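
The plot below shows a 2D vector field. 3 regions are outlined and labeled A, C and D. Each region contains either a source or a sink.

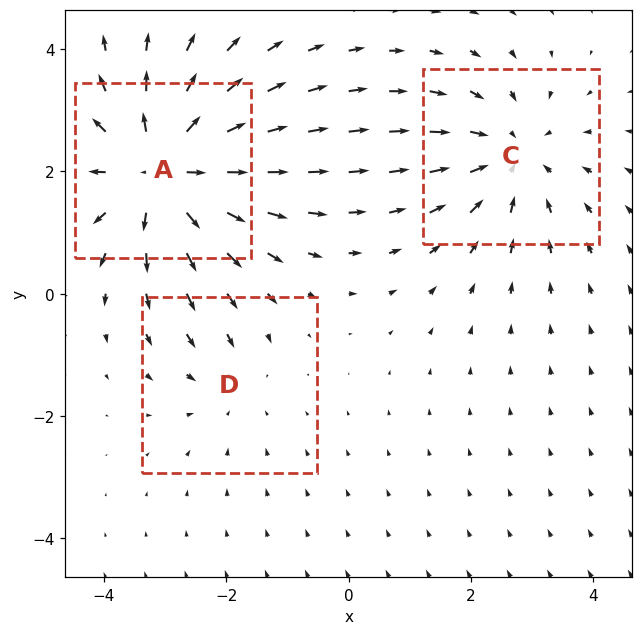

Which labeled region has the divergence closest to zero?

D

Divergence at each region's feature centre — A: about +4, C: about -3, D: about -2. Region D is closest to zero.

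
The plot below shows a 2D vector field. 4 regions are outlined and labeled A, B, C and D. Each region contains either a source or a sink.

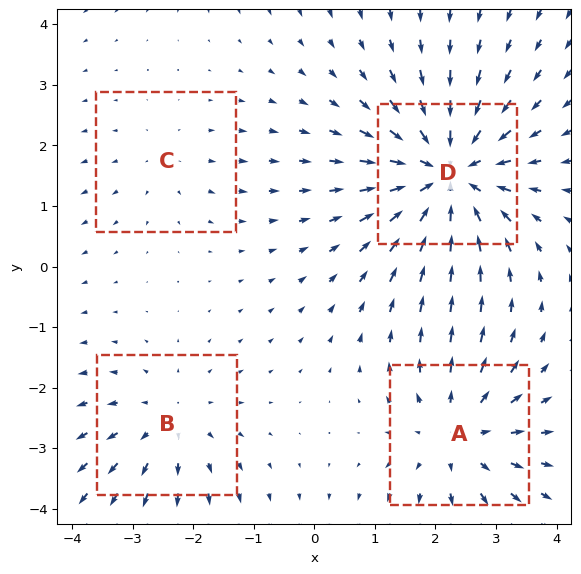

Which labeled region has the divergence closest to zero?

C

Divergence at each region's feature centre — A: about +4, B: about +3, C: about +2, D: about -7. Region C is closest to zero.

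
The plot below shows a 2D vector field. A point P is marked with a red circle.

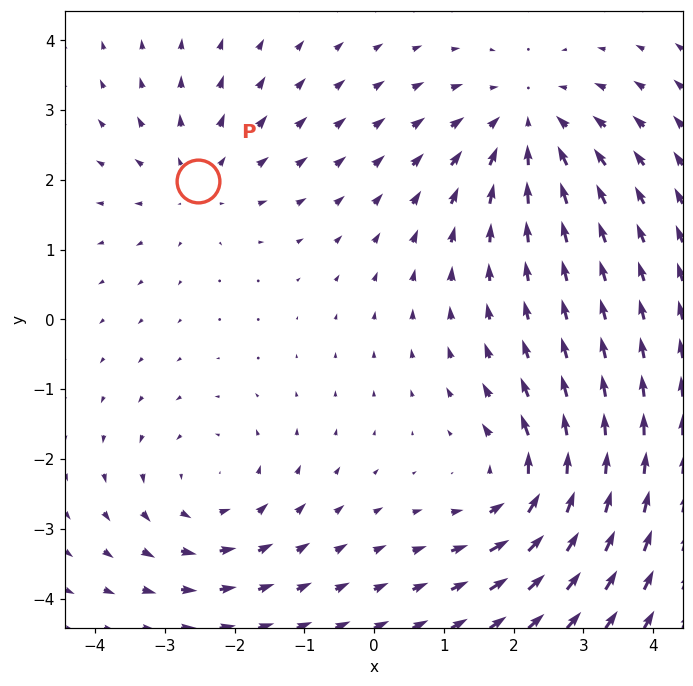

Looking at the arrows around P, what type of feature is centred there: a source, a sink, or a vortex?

source

At P (-2.5, 2.0) the arrows spread outward. Divergence about +3, curl ≈0 — positive divergence with near-zero curl is a source.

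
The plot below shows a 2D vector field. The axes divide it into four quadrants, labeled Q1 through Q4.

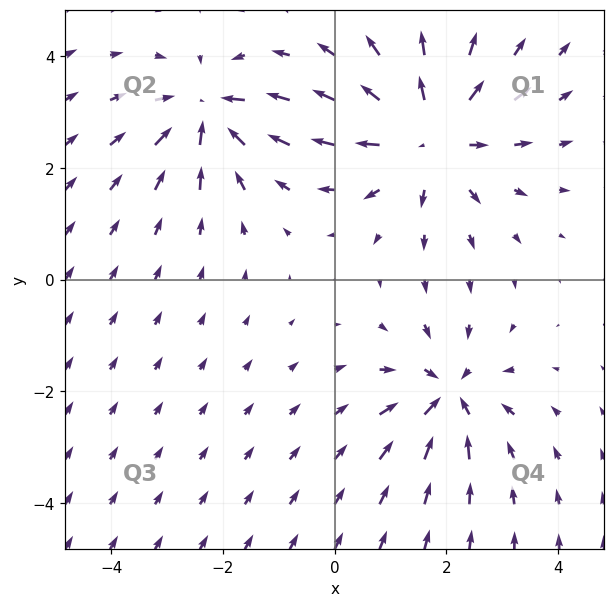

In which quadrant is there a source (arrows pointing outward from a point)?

The source sits at approximately (1.7, 2.6), which lies in quadrant Q1. The divergence there is about +4, positive as expected for a source.

Q1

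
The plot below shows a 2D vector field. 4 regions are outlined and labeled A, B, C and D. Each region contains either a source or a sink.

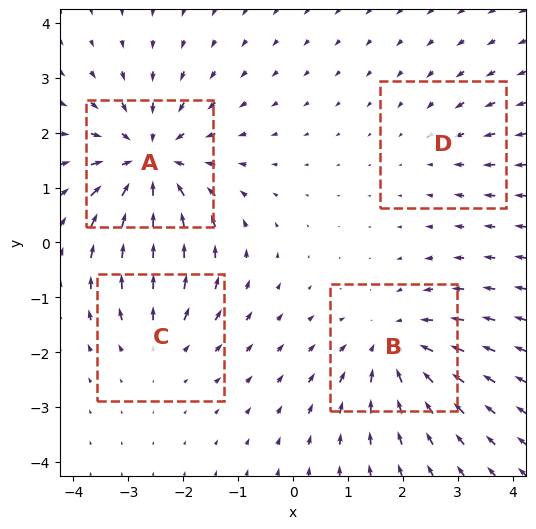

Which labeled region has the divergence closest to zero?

D

Divergence at each region's feature centre — A: about -6, B: about -5, C: about +3, D: about -2. Region D is closest to zero.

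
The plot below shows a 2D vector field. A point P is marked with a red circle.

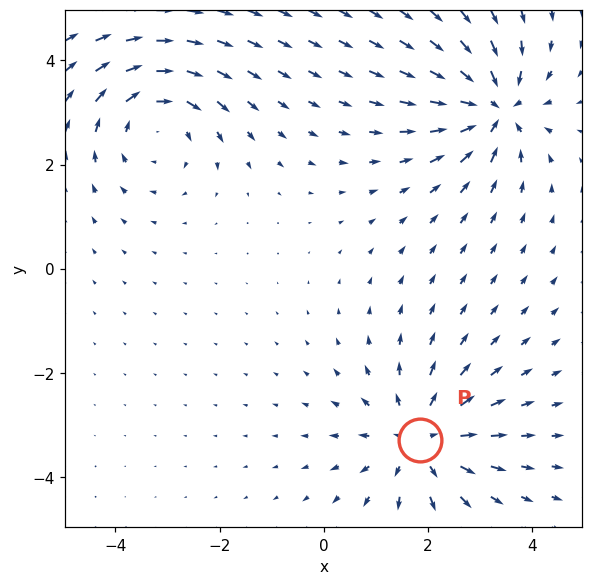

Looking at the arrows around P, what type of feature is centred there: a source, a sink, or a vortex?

source

At P (1.9, -3.3) the arrows spread outward. Divergence about +4, curl ≈0 — positive divergence with near-zero curl is a source.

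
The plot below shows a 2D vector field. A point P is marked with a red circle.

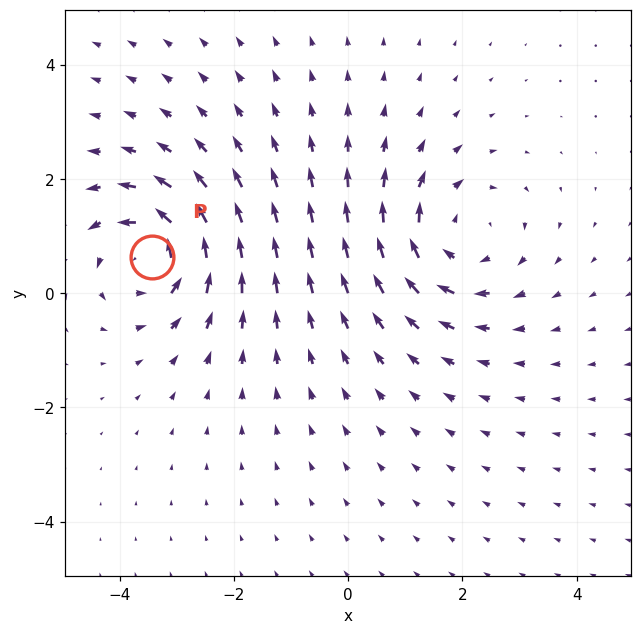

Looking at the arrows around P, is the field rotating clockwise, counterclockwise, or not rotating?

Near P at (-3.4, 0.6) the arrows circulate counterclockwise. The curl (z-component) there is about +5; positive curl means counterclockwise rotation.

counterclockwise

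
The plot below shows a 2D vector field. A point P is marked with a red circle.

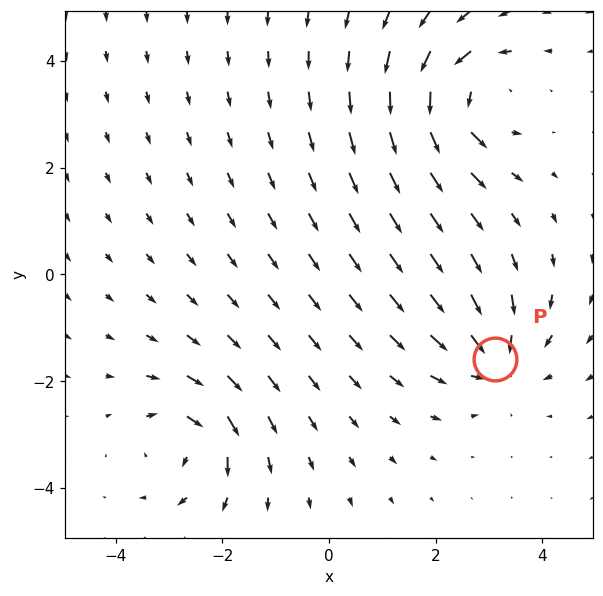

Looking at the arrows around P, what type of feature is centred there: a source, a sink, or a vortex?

At P (3.1, -1.6) the arrows converge inward. Divergence about -4, curl ≈0 — negative divergence with near-zero curl is a sink.

sink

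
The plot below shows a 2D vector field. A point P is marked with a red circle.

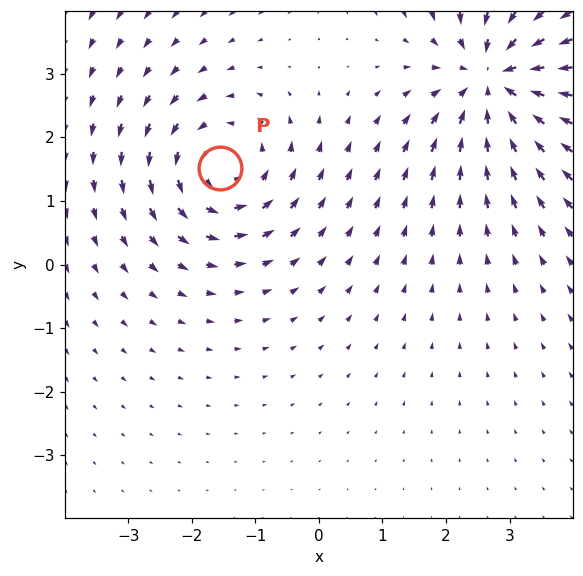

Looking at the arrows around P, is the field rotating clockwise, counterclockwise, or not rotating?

counterclockwise

Near P at (-1.6, 1.5) the arrows circulate counterclockwise. The curl (z-component) there is about +4; positive curl means counterclockwise rotation.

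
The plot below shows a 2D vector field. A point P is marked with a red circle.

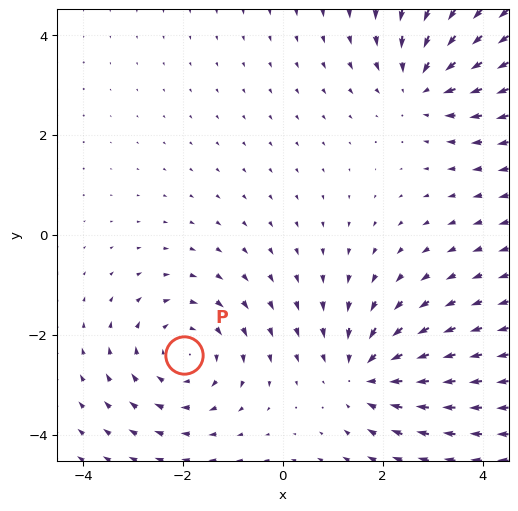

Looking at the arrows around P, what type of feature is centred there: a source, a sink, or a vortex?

At P (-2.0, -2.4) the arrows circulate clockwise. Divergence ≈0, curl about -3 — near-zero divergence with nonzero curl is a vortex.

vortex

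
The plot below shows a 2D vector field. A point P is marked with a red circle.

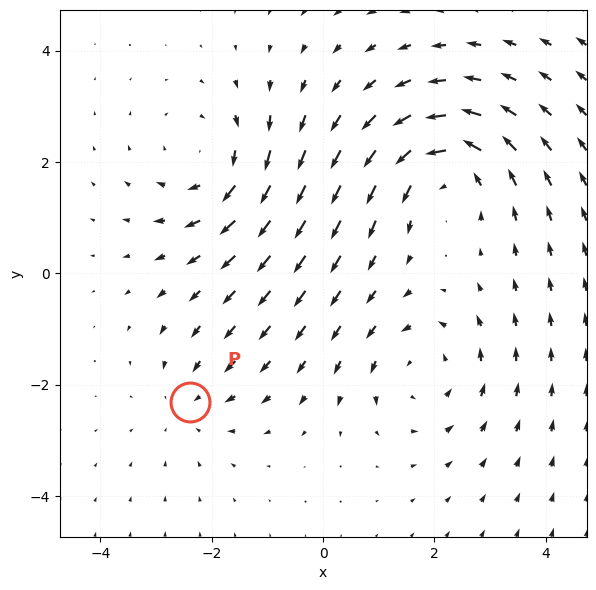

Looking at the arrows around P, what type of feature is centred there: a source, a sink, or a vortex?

At P (-2.4, -2.3) the arrows converge inward. Divergence about -2, curl ≈0 — negative divergence with near-zero curl is a sink.

sink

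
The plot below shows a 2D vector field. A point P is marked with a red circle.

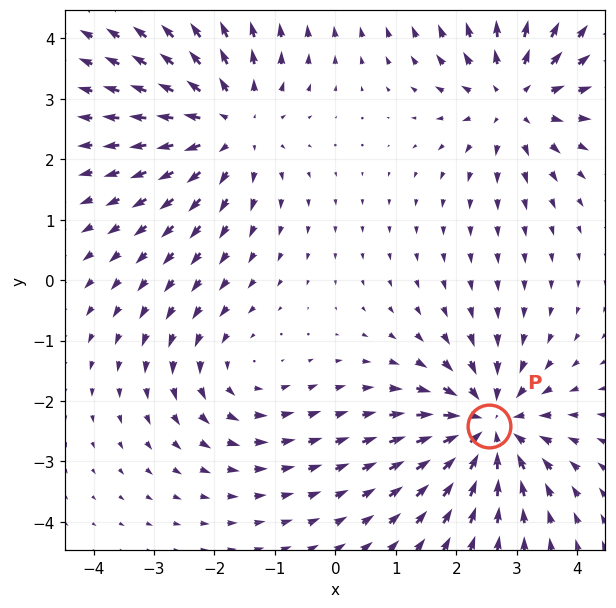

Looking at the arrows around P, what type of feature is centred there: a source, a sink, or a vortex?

At P (2.5, -2.4) the arrows converge inward. Divergence about -5, curl ≈0 — negative divergence with near-zero curl is a sink.

sink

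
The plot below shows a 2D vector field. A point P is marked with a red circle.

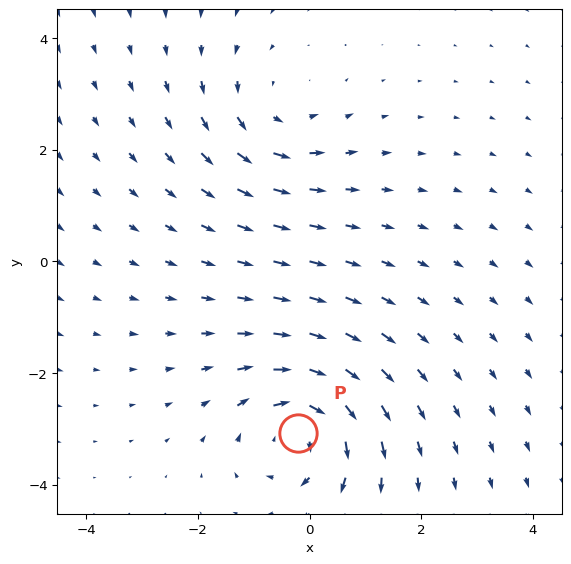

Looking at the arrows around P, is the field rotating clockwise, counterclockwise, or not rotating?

clockwise

Near P at (-0.2, -3.1) the arrows circulate clockwise. The curl (z-component) there is about -5; negative curl means clockwise rotation.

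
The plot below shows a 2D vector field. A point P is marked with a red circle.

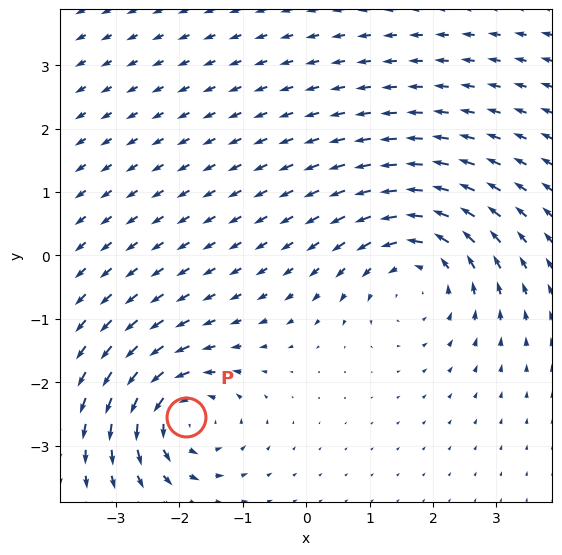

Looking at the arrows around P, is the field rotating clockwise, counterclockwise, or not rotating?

counterclockwise

Near P at (-1.9, -2.6) the arrows circulate counterclockwise. The curl (z-component) there is about +4; positive curl means counterclockwise rotation.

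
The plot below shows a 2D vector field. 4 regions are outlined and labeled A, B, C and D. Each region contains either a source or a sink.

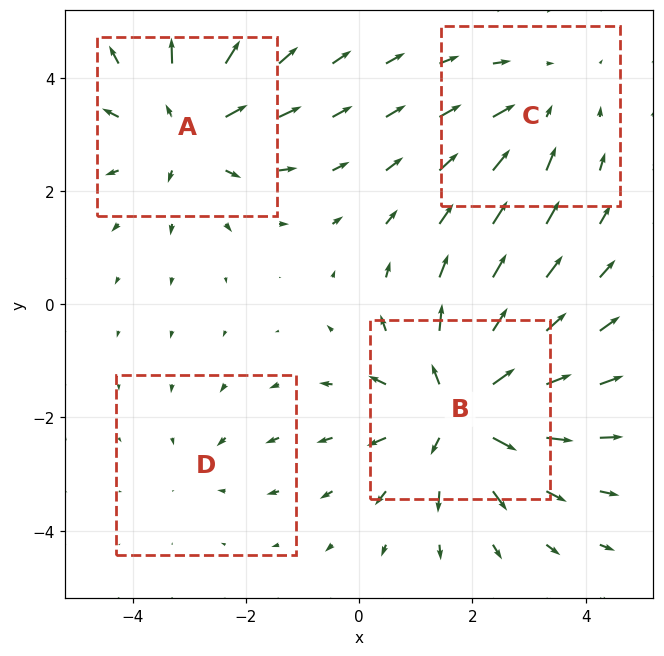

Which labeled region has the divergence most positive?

B

Divergence at each region's feature centre — A: about +5, B: about +6, C: about -3, D: about -2. Region B is most positive.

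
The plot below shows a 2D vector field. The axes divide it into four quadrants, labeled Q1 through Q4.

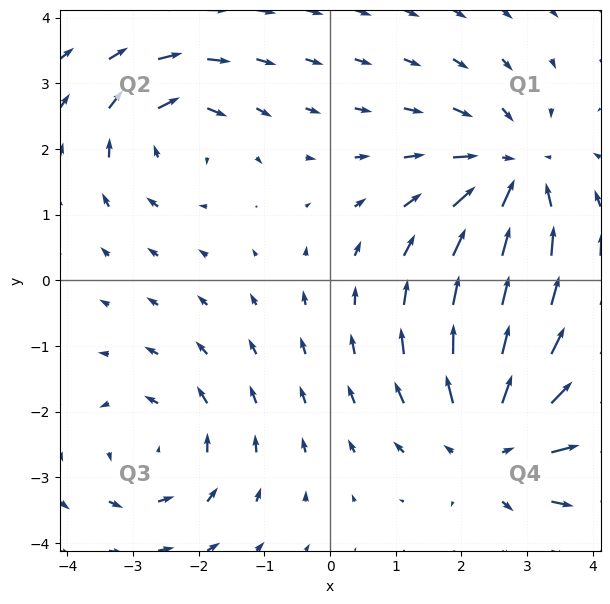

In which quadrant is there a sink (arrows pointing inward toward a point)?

The sink sits at approximately (2.8, 1.6), which lies in quadrant Q1. The divergence there is about -4, negative as expected for a sink.

Q1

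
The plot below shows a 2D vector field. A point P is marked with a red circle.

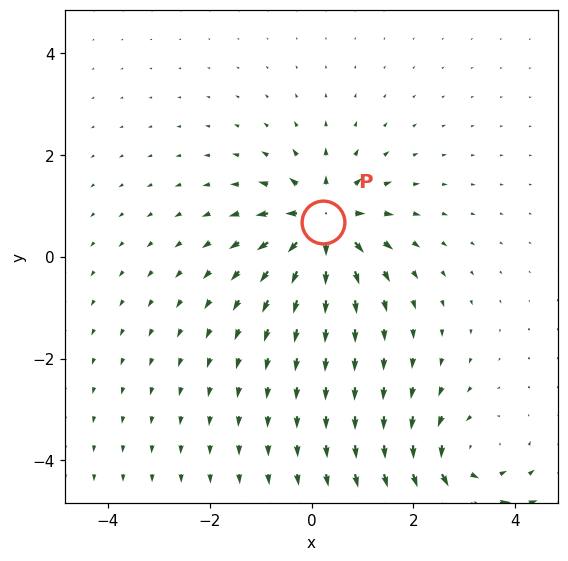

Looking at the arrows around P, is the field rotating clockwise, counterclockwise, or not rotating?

not rotating

Near P at (0.2, 0.7) the arrows show no circulation. The curl there is ≈0.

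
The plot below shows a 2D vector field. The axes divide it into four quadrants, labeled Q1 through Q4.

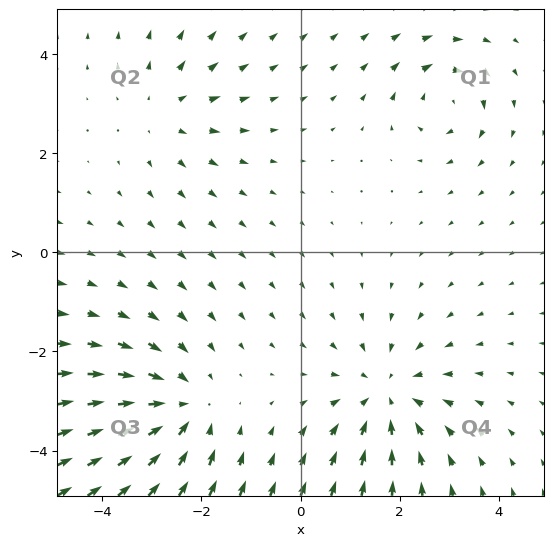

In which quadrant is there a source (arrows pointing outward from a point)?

Q2

The source sits at approximately (-2.7, 2.8), which lies in quadrant Q2. The divergence there is about +2, positive as expected for a source.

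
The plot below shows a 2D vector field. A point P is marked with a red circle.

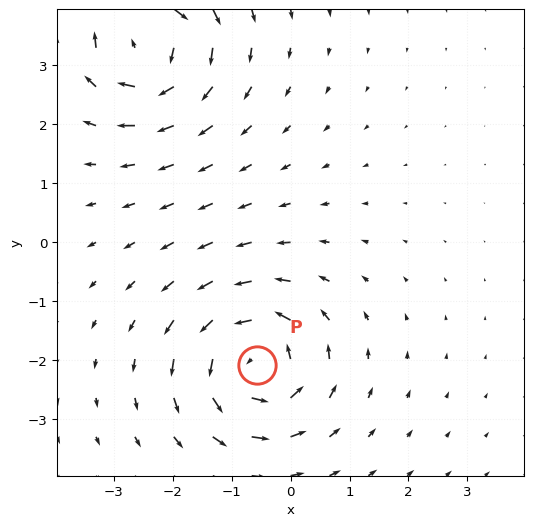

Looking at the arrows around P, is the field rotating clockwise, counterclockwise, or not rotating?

Near P at (-0.6, -2.1) the arrows circulate counterclockwise. The curl (z-component) there is about +6; positive curl means counterclockwise rotation.

counterclockwise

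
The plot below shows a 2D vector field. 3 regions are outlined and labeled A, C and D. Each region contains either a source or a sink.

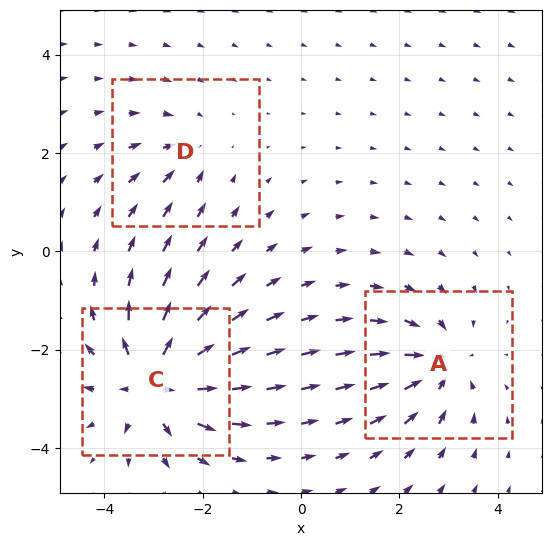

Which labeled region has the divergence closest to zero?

D

Divergence at each region's feature centre — A: about -4, C: about +5, D: about -2. Region D is closest to zero.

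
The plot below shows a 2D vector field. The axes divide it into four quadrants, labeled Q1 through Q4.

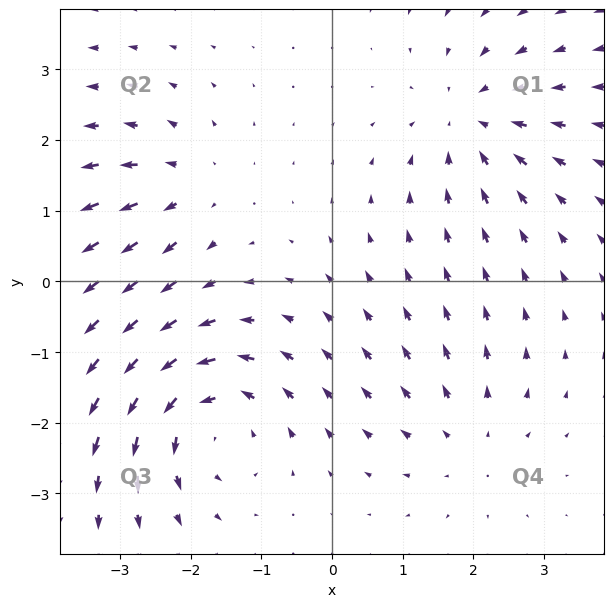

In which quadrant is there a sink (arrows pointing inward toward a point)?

Q1

The sink sits at approximately (2.0, 2.3), which lies in quadrant Q1. The divergence there is about -4, negative as expected for a sink.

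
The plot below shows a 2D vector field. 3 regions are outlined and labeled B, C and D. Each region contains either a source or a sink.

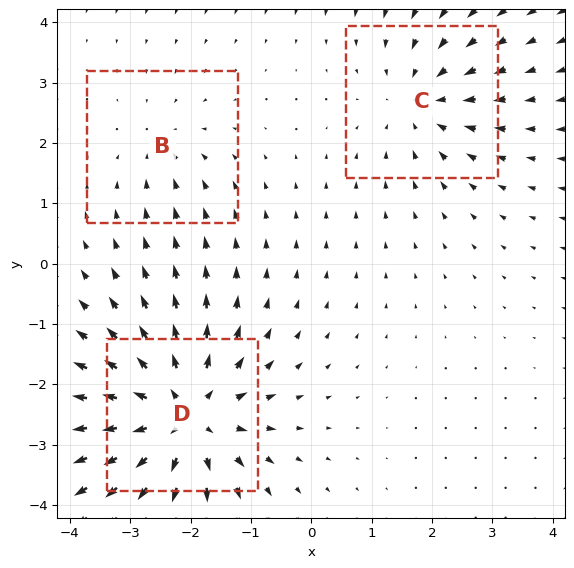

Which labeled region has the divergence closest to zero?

Divergence at each region's feature centre — B: about -2, C: about -3, D: about +5. Region B is closest to zero.

B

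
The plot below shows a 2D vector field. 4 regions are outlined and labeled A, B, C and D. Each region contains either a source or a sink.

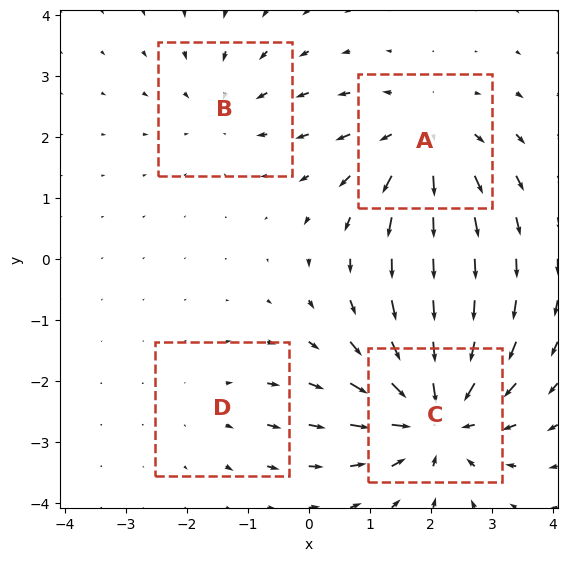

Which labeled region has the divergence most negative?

Divergence at each region's feature centre — A: about +5, B: about -3, C: about -7, D: about +2. Region C is most negative.

C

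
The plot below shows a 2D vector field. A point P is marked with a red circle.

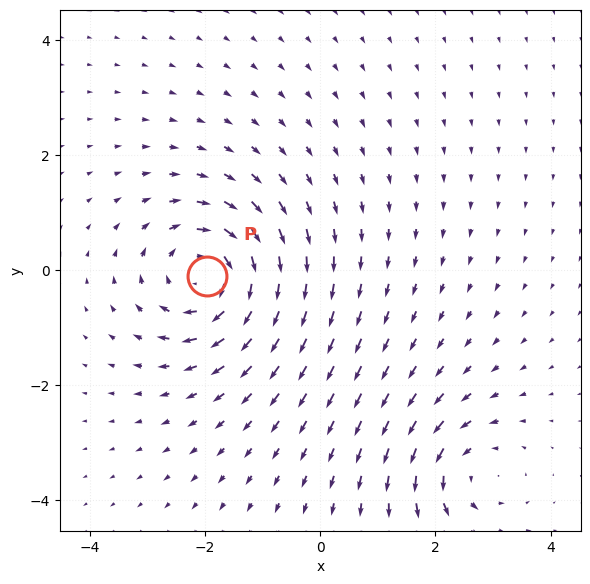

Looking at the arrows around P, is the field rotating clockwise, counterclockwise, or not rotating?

clockwise

Near P at (-2.0, -0.1) the arrows circulate clockwise. The curl (z-component) there is about -5; negative curl means clockwise rotation.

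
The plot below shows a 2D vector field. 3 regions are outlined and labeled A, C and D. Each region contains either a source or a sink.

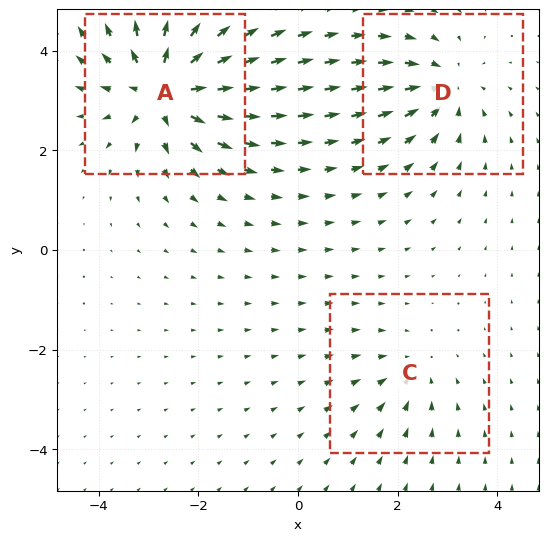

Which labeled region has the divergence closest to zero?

C

Divergence at each region's feature centre — A: about +6, C: about -2, D: about -3. Region C is closest to zero.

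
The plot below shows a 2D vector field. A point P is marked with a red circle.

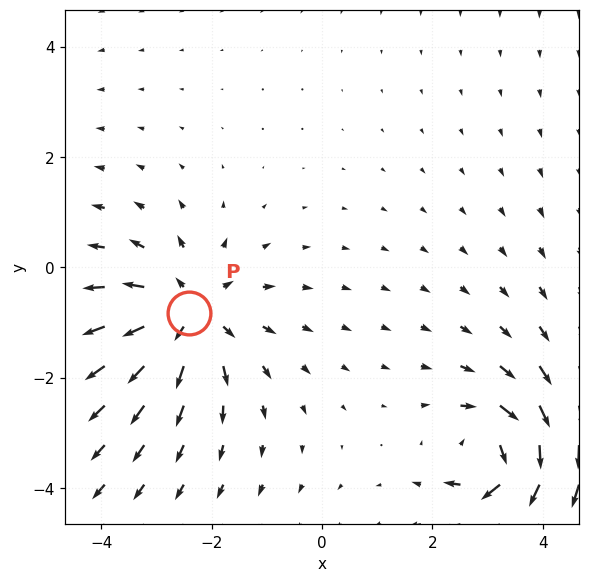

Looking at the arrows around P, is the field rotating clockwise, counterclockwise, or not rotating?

not rotating

Near P at (-2.4, -0.8) the arrows show no circulation. The curl there is ≈0.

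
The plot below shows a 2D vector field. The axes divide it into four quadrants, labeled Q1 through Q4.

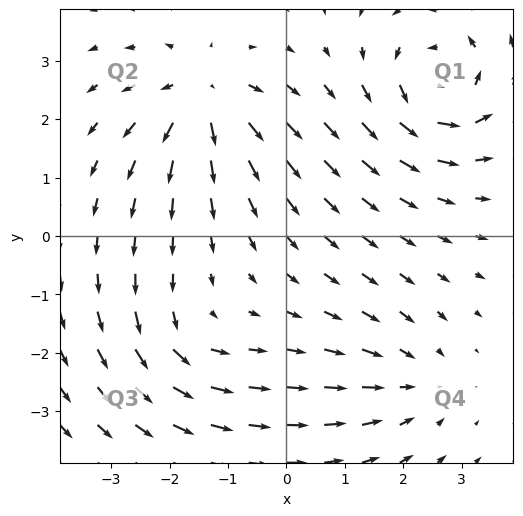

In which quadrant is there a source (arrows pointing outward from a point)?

The source sits at approximately (-1.4, 2.4), which lies in quadrant Q2. The divergence there is about +5, positive as expected for a source.

Q2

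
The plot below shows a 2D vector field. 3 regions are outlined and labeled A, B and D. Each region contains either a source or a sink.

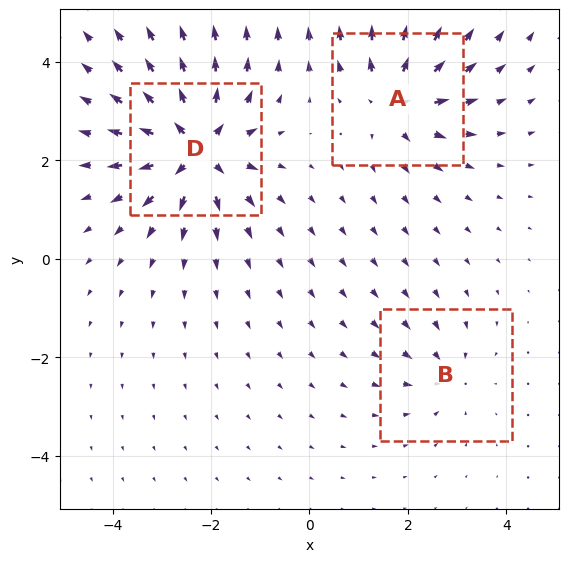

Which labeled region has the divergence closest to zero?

B

Divergence at each region's feature centre — A: about +4, B: about -2, D: about +6. Region B is closest to zero.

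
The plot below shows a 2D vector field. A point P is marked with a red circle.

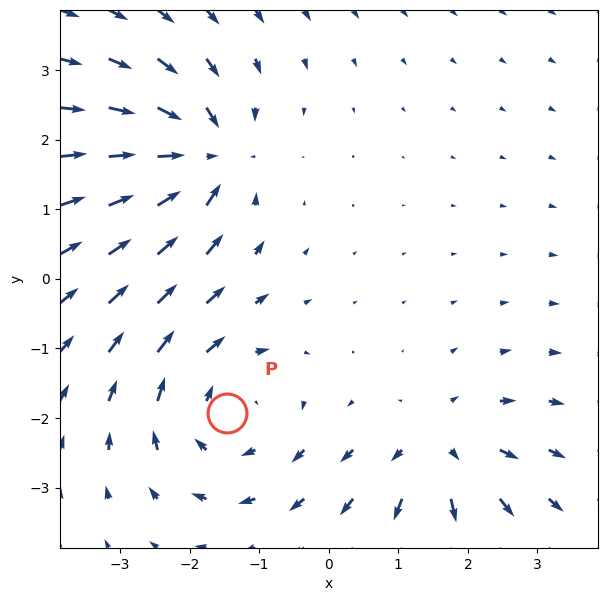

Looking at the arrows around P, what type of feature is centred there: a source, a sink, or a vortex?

At P (-1.5, -1.9) the arrows circulate clockwise. Divergence ≈0, curl about -4 — near-zero divergence with nonzero curl is a vortex.

vortex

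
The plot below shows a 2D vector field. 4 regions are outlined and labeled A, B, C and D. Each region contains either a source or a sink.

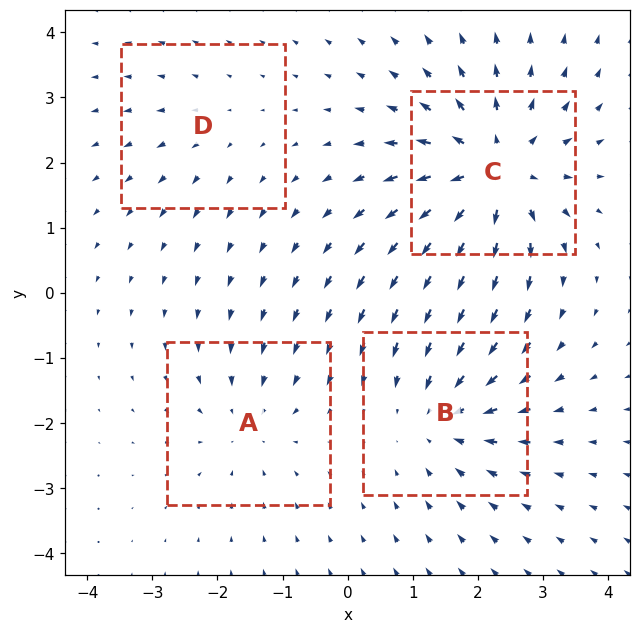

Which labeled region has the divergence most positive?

C

Divergence at each region's feature centre — A: about -3, B: about -4, C: about +7, D: about +2. Region C is most positive.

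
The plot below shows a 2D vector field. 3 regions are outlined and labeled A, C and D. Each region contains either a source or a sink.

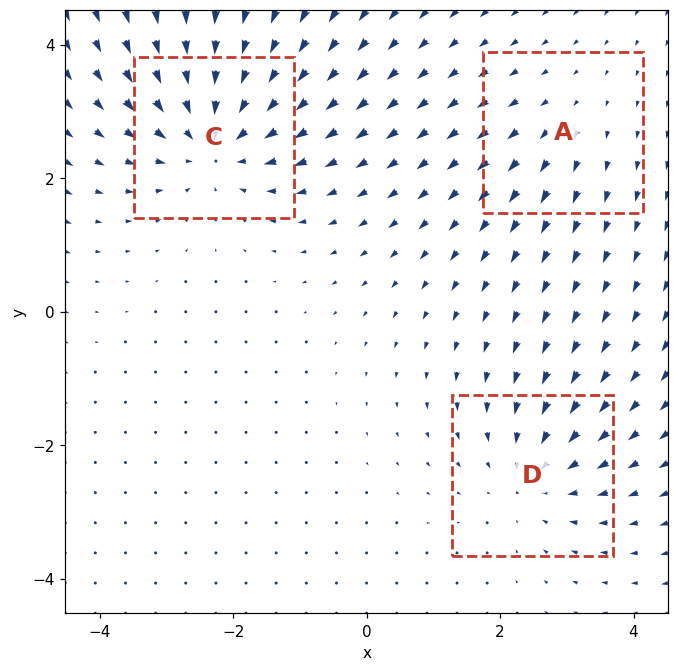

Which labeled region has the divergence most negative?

C

Divergence at each region's feature centre — A: about +2, C: about -5, D: about -3. Region C is most negative.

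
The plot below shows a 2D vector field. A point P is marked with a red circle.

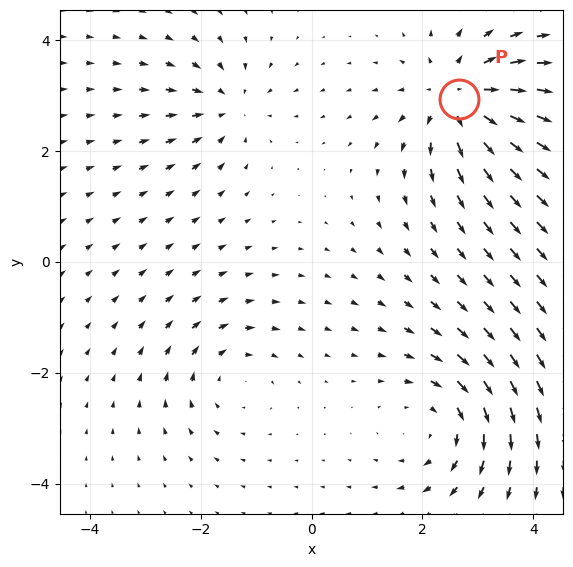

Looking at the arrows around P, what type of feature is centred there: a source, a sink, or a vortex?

source

At P (2.7, 2.9) the arrows spread outward. Divergence about +6, curl ≈0 — positive divergence with near-zero curl is a source.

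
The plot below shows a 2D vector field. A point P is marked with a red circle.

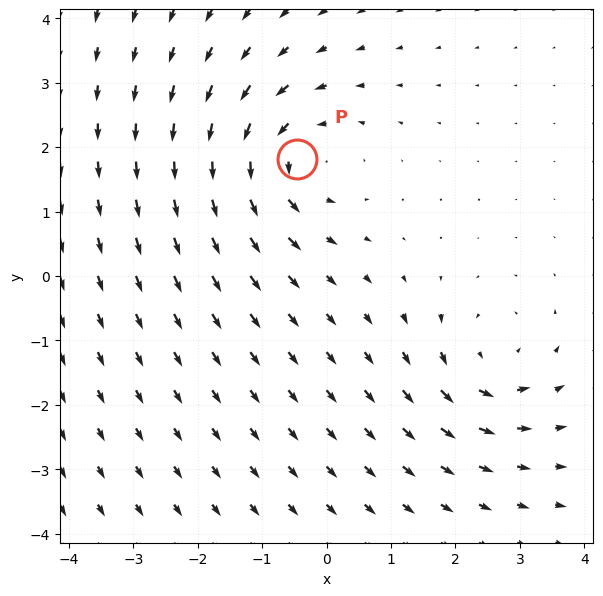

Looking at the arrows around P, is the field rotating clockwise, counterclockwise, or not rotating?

Near P at (-0.5, 1.8) the arrows circulate counterclockwise. The curl (z-component) there is about +4; positive curl means counterclockwise rotation.

counterclockwise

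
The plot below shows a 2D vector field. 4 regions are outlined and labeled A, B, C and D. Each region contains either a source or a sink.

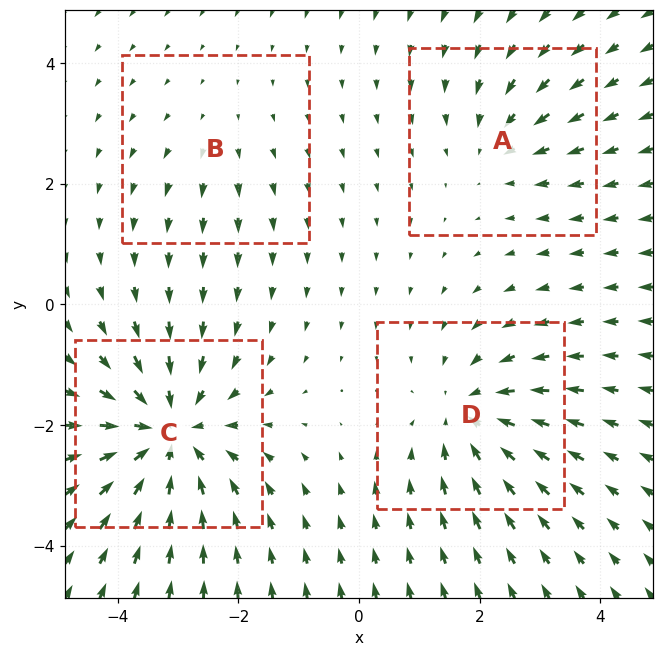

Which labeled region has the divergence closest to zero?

Divergence at each region's feature centre — A: about -3, B: about +2, C: about -6, D: about -4. Region B is closest to zero.

B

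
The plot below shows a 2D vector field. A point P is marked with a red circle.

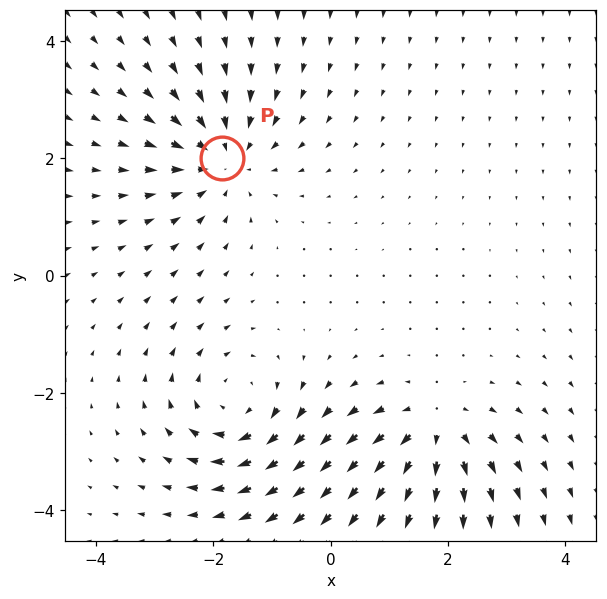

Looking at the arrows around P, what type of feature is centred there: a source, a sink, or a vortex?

sink

At P (-1.8, 2.0) the arrows converge inward. Divergence about -3, curl ≈0 — negative divergence with near-zero curl is a sink.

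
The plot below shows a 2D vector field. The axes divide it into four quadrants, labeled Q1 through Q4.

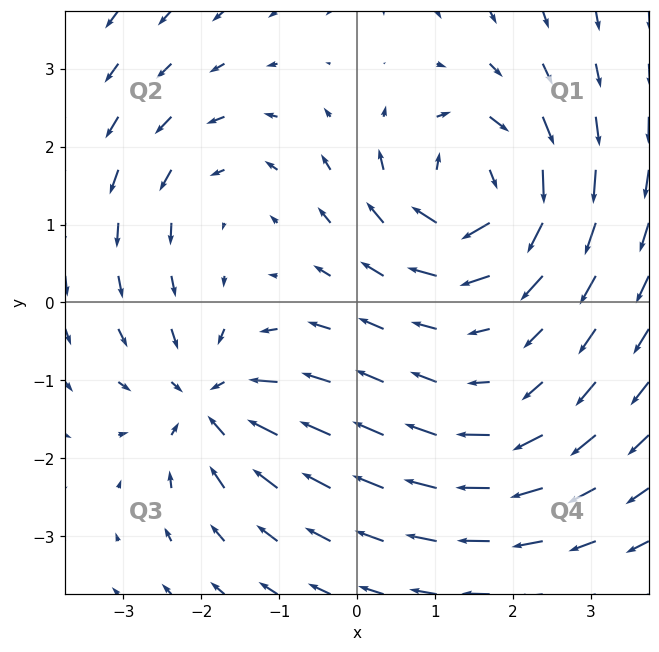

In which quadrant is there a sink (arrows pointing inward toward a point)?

The sink sits at approximately (-1.9, -1.3), which lies in quadrant Q3. The divergence there is about -4, negative as expected for a sink.

Q3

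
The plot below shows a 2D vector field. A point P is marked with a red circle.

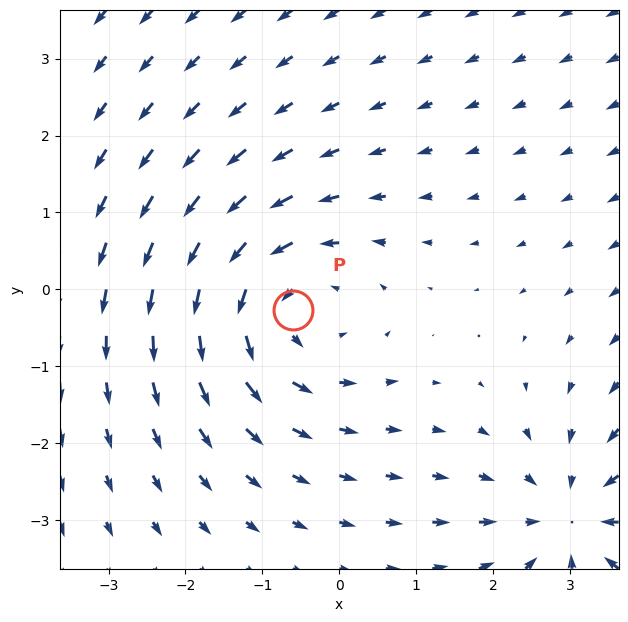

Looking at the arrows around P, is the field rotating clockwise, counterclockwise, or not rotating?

Near P at (-0.6, -0.3) the arrows circulate counterclockwise. The curl (z-component) there is about +3; positive curl means counterclockwise rotation.

counterclockwise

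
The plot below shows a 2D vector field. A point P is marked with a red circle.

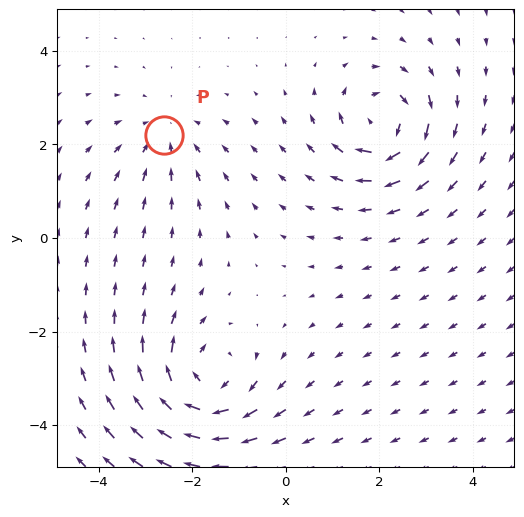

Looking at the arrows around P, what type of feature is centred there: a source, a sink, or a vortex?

At P (-2.6, 2.2) the arrows converge inward. Divergence about -3, curl ≈0 — negative divergence with near-zero curl is a sink.

sink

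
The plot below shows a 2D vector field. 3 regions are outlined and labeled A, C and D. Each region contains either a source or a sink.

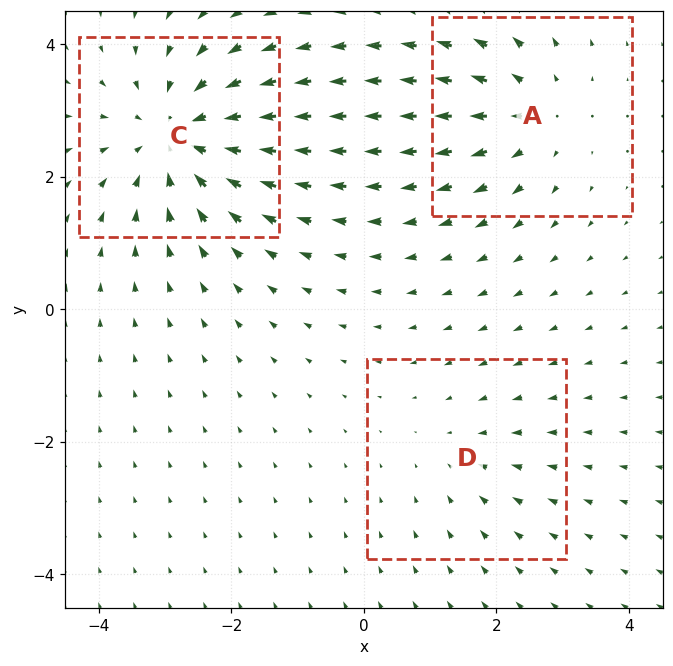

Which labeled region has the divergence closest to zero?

D

Divergence at each region's feature centre — A: about +3, C: about -4, D: about -2. Region D is closest to zero.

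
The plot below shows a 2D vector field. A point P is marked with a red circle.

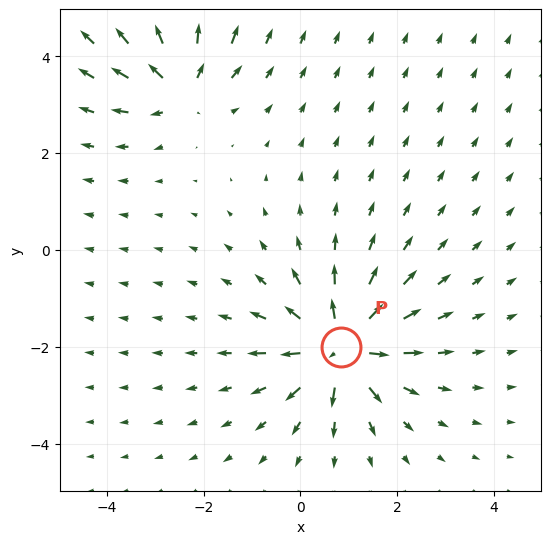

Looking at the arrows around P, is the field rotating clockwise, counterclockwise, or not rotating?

not rotating

Near P at (0.8, -2.0) the arrows show no circulation. The curl there is ≈0.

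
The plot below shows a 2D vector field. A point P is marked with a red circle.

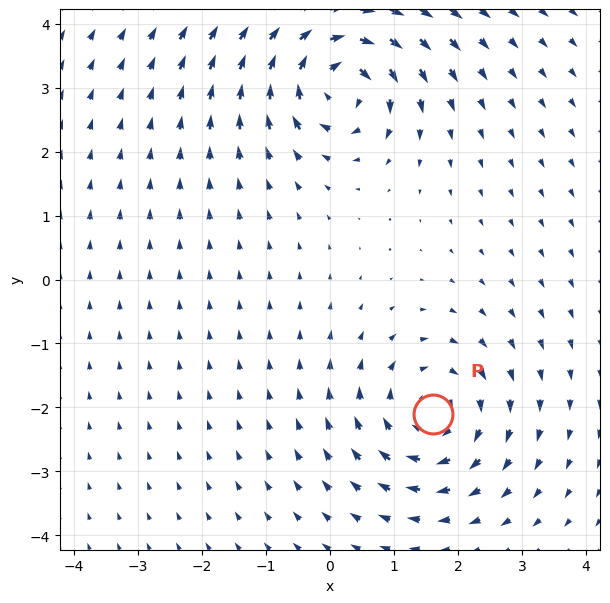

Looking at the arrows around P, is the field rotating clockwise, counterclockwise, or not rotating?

Near P at (1.6, -2.1) the arrows circulate clockwise. The curl (z-component) there is about -4; negative curl means clockwise rotation.

clockwise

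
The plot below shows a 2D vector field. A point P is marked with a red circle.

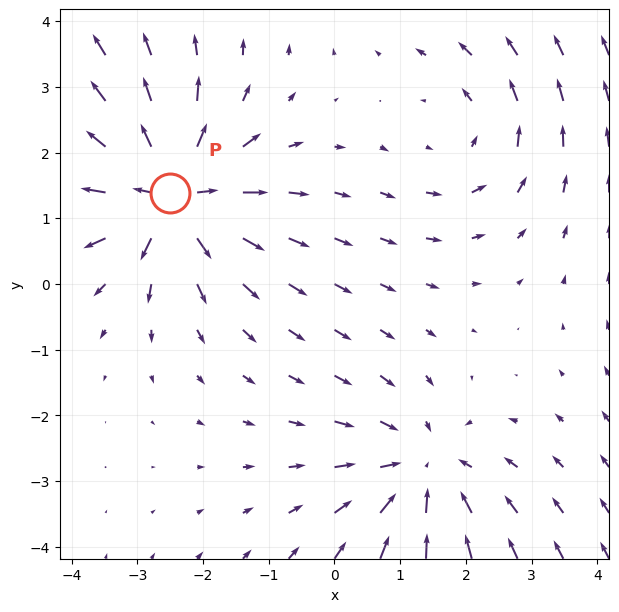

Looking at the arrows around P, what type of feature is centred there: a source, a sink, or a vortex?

source

At P (-2.5, 1.4) the arrows spread outward. Divergence about +5, curl ≈0 — positive divergence with near-zero curl is a source.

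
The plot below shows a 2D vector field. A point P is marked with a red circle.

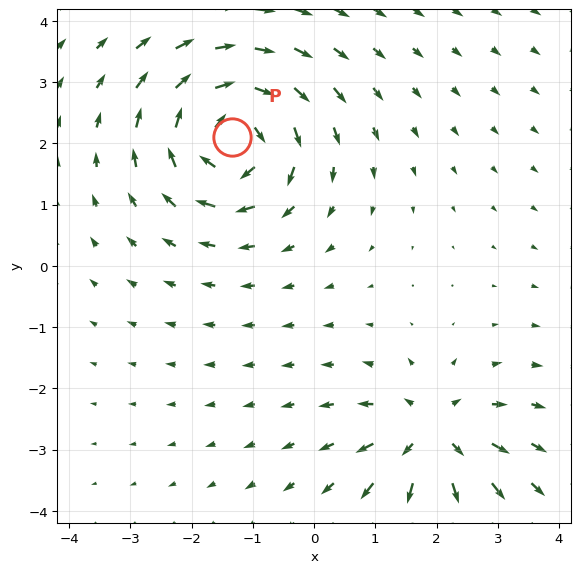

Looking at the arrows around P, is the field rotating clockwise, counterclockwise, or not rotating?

clockwise

Near P at (-1.3, 2.1) the arrows circulate clockwise. The curl (z-component) there is about -5; negative curl means clockwise rotation.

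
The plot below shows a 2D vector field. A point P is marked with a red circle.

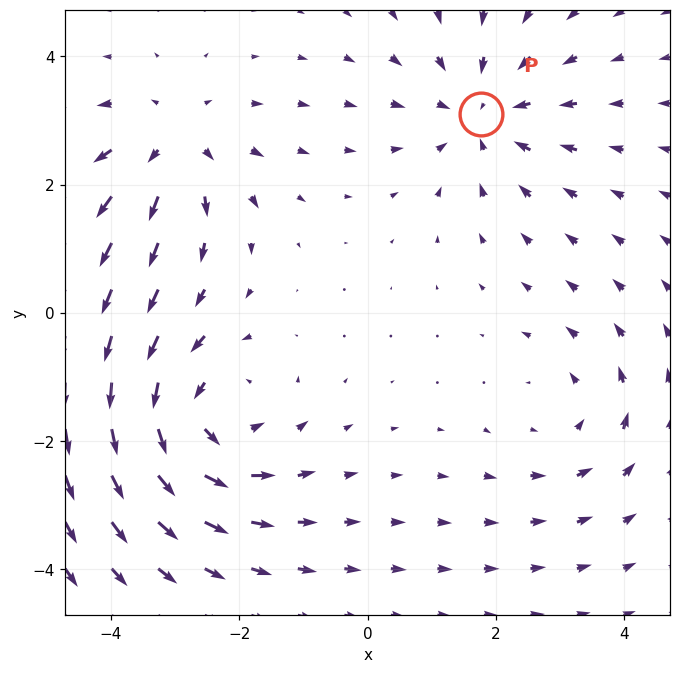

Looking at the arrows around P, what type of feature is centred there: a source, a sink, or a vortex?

sink

At P (1.8, 3.1) the arrows converge inward. Divergence about -3, curl ≈0 — negative divergence with near-zero curl is a sink.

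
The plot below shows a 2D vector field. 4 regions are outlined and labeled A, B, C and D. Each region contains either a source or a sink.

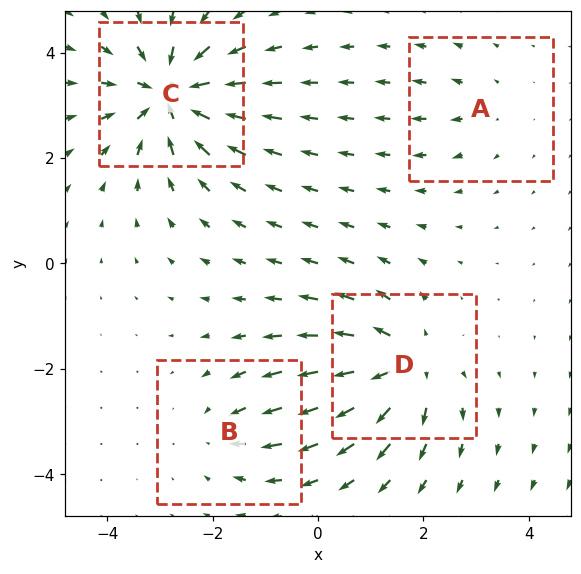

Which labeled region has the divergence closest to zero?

A

Divergence at each region's feature centre — A: about +2, B: about -3, C: about -8, D: about +6. Region A is closest to zero.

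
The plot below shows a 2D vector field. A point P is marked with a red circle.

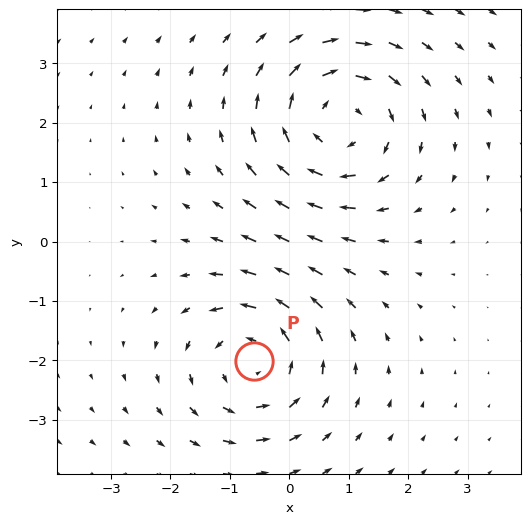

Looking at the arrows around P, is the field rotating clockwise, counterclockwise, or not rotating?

Near P at (-0.6, -2.0) the arrows circulate counterclockwise. The curl (z-component) there is about +3; positive curl means counterclockwise rotation.

counterclockwise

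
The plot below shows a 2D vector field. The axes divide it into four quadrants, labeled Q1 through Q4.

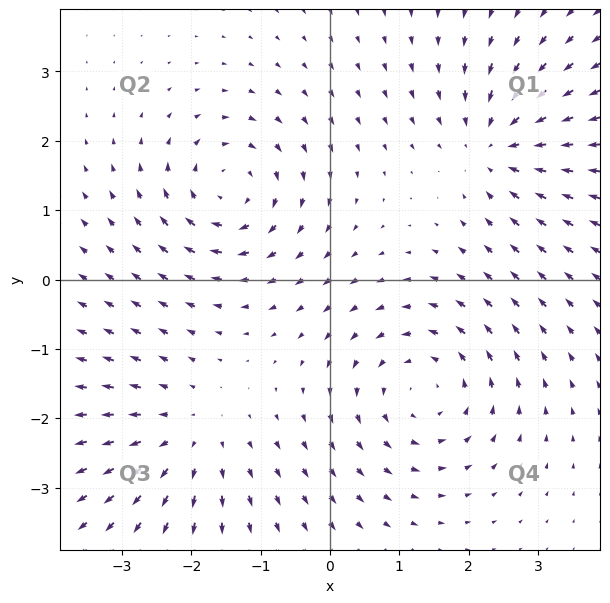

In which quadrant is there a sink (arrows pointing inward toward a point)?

Q1

The sink sits at approximately (2.4, 1.9), which lies in quadrant Q1. The divergence there is about -5, negative as expected for a sink.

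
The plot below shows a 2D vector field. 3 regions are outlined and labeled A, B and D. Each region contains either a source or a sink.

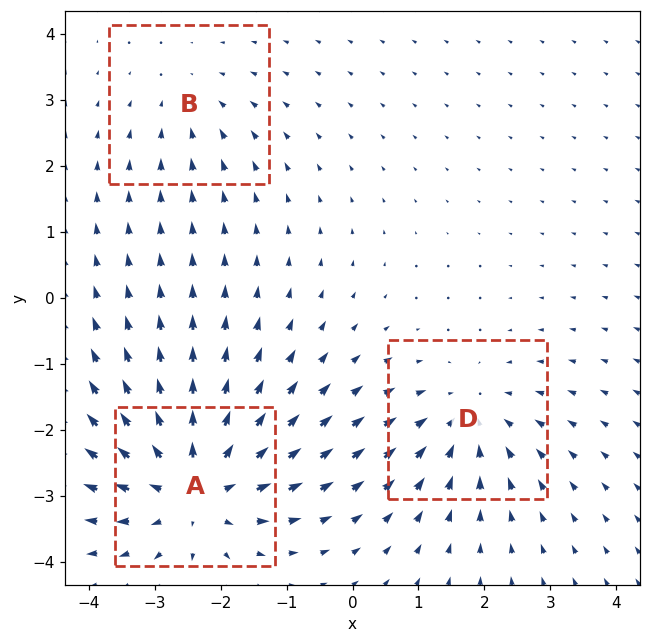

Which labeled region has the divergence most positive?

Divergence at each region's feature centre — A: about +4, B: about -2, D: about -3. Region A is most positive.

A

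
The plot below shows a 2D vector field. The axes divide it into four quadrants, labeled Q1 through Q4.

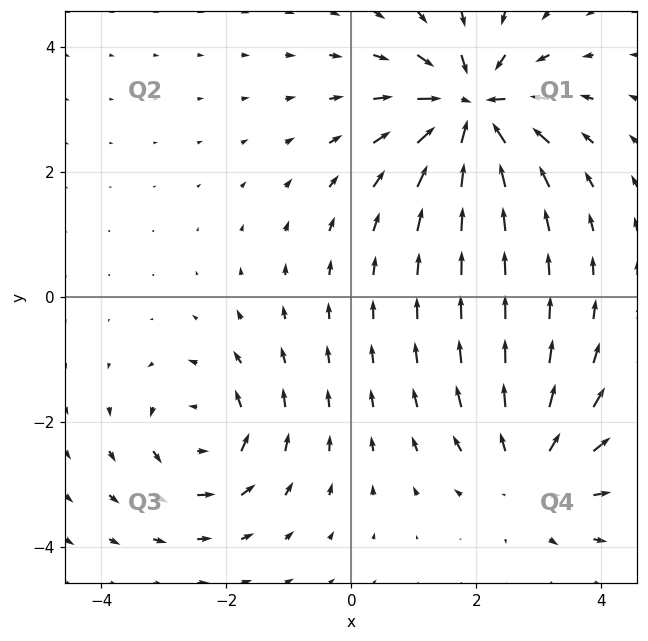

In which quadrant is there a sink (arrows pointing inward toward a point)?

Q1

The sink sits at approximately (1.9, 3.0), which lies in quadrant Q1. The divergence there is about -6, negative as expected for a sink.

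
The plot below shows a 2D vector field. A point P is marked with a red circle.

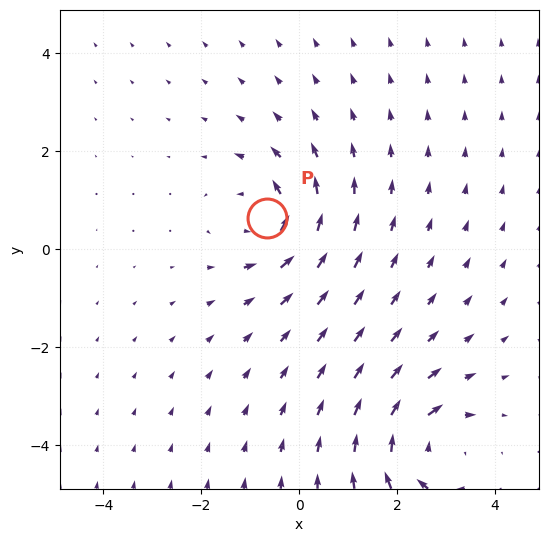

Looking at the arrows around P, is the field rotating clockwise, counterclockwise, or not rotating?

Near P at (-0.7, 0.6) the arrows circulate counterclockwise. The curl (z-component) there is about +3; positive curl means counterclockwise rotation.

counterclockwise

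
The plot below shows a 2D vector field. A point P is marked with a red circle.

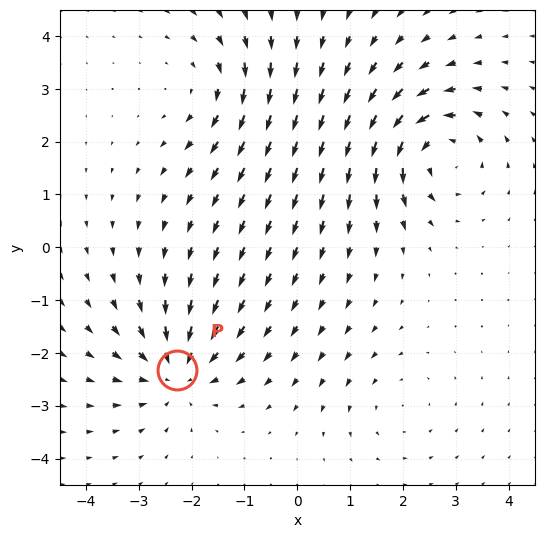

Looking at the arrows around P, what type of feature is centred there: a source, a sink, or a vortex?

sink

At P (-2.3, -2.3) the arrows converge inward. Divergence about -5, curl ≈0 — negative divergence with near-zero curl is a sink.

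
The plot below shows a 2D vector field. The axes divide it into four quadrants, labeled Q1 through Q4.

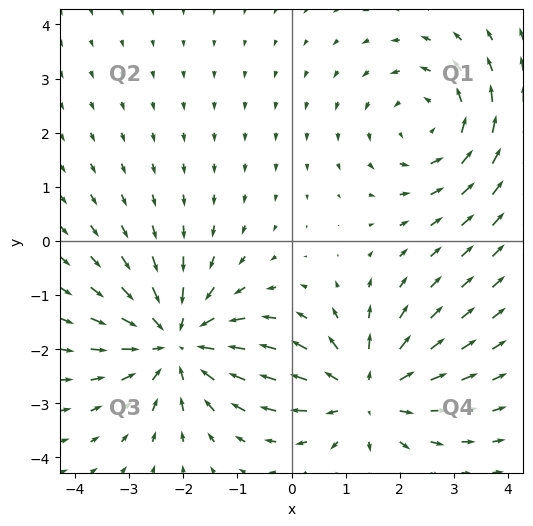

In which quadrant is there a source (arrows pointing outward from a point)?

The source sits at approximately (1.4, -2.8), which lies in quadrant Q4. The divergence there is about +3, positive as expected for a source.

Q4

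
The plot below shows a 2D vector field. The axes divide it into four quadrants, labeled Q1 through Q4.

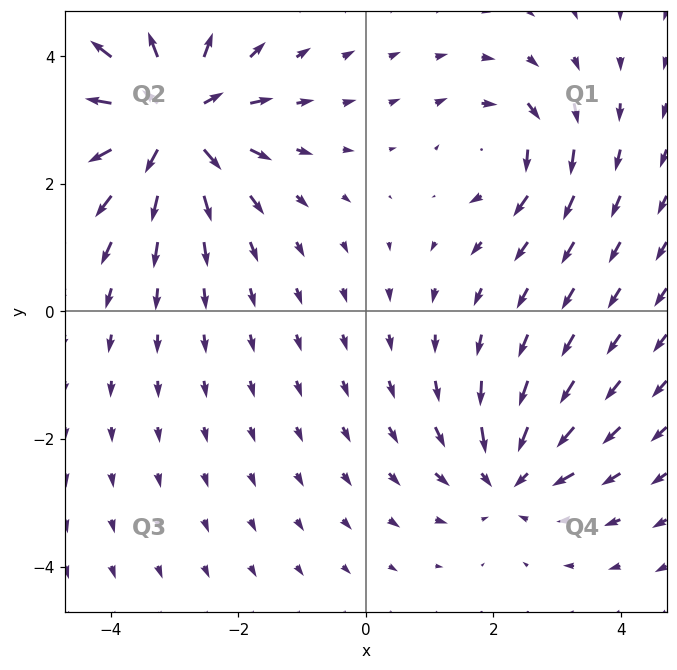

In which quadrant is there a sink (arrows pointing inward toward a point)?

Q4

The sink sits at approximately (2.3, -2.6), which lies in quadrant Q4. The divergence there is about -3, negative as expected for a sink.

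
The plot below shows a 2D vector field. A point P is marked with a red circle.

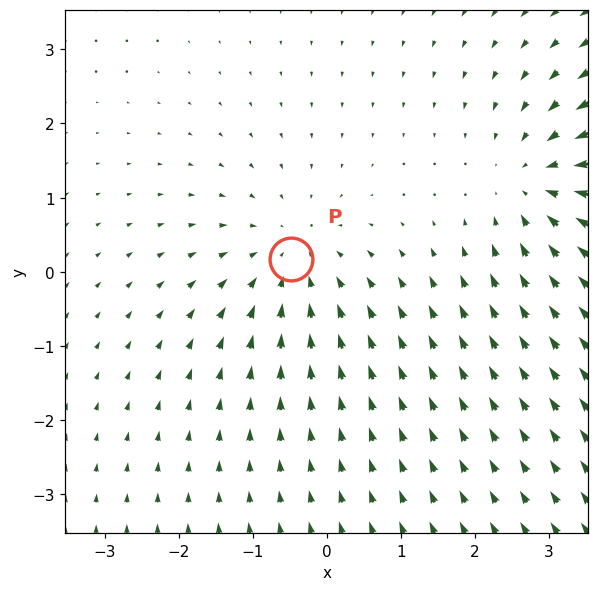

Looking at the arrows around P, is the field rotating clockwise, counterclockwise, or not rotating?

Near P at (-0.5, 0.2) the arrows show no circulation. The curl there is ≈0.

not rotating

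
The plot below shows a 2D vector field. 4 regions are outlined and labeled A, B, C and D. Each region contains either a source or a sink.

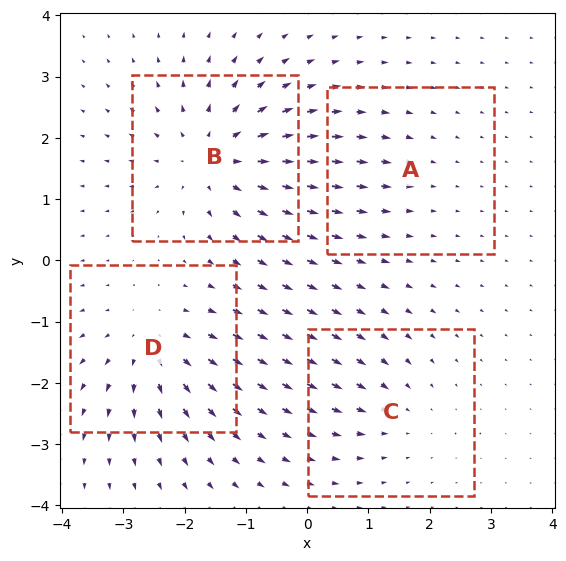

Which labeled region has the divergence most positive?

Divergence at each region's feature centre — A: about -2, B: about +7, C: about -3, D: about +5. Region B is most positive.

B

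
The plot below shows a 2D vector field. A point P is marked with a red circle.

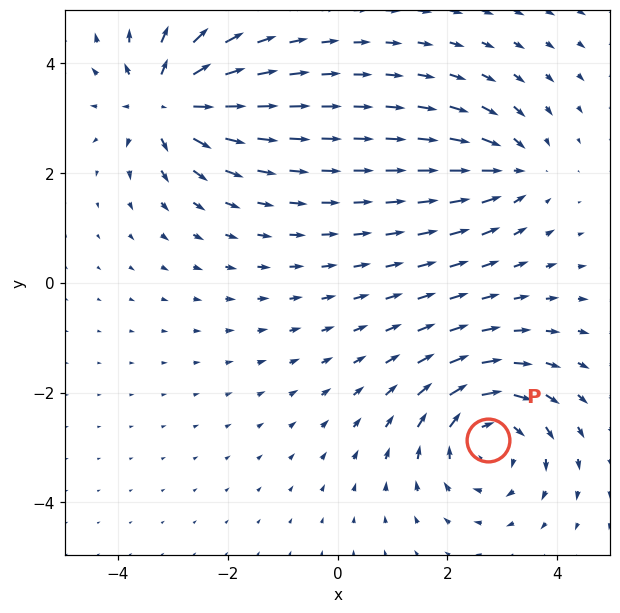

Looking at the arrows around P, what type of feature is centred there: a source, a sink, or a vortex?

vortex

At P (2.7, -2.9) the arrows circulate clockwise. Divergence ≈0, curl about -5 — near-zero divergence with nonzero curl is a vortex.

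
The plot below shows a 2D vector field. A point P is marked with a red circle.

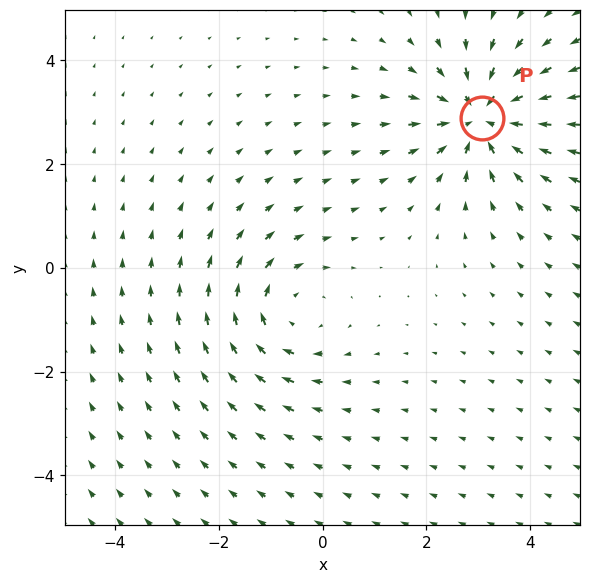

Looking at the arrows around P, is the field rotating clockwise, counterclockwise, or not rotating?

Near P at (3.1, 2.9) the arrows show no circulation. The curl there is ≈0.

not rotating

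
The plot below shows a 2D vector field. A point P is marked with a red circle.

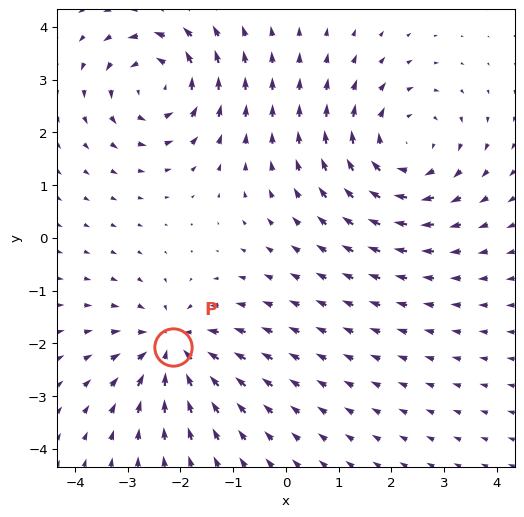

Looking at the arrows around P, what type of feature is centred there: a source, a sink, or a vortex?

At P (-2.1, -2.1) the arrows converge inward. Divergence about -4, curl ≈0 — negative divergence with near-zero curl is a sink.

sink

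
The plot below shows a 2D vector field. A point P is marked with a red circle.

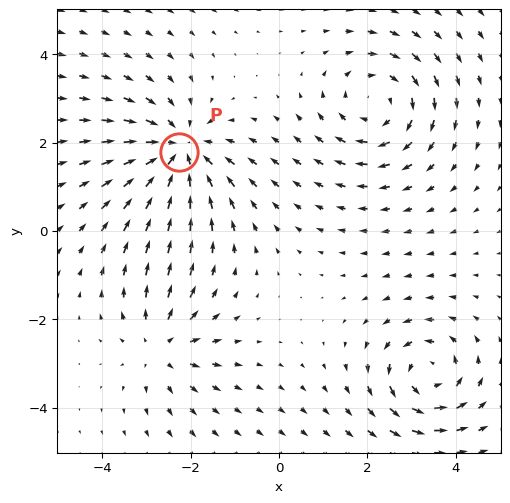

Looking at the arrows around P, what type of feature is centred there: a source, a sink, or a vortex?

sink

At P (-2.3, 1.8) the arrows converge inward. Divergence about -4, curl ≈0 — negative divergence with near-zero curl is a sink.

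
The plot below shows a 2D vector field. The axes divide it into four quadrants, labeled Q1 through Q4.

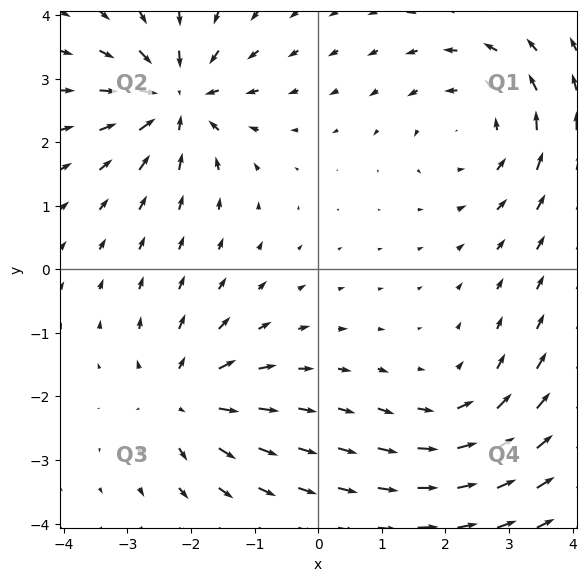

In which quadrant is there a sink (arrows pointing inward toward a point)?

The sink sits at approximately (-2.2, 2.7), which lies in quadrant Q2. The divergence there is about -6, negative as expected for a sink.

Q2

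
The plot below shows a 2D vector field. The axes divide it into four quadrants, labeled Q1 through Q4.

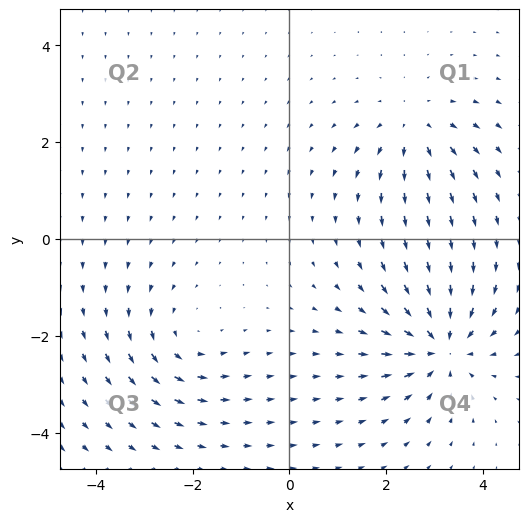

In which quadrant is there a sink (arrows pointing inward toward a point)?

Q4

The sink sits at approximately (3.1, -2.2), which lies in quadrant Q4. The divergence there is about -5, negative as expected for a sink.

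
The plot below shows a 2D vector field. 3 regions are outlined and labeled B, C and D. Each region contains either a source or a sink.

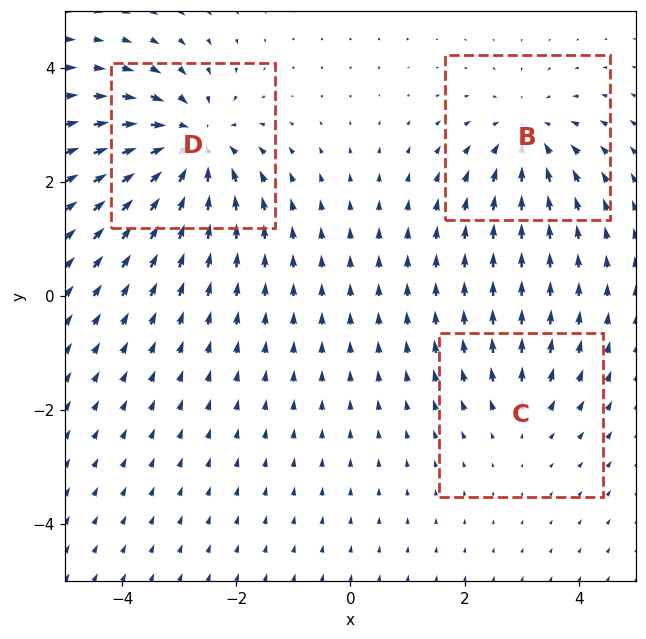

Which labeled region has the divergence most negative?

Divergence at each region's feature centre — B: about -3, C: about +2, D: about -5. Region D is most negative.

D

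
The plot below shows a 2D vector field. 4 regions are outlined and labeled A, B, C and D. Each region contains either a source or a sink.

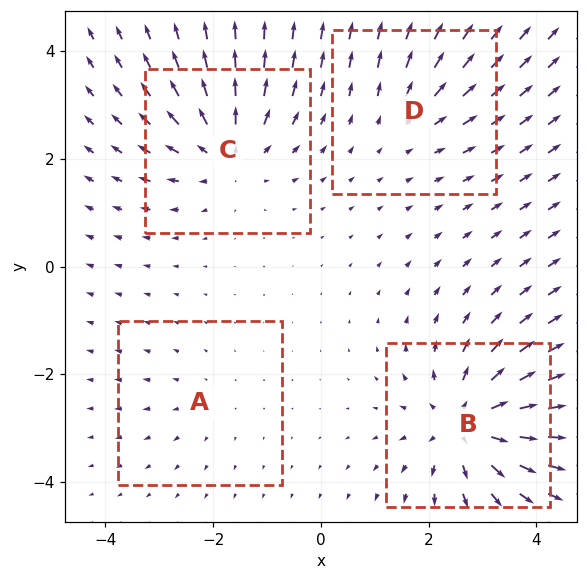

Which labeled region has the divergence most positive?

B

Divergence at each region's feature centre — A: about +2, B: about +7, C: about +5, D: about +3. Region B is most positive.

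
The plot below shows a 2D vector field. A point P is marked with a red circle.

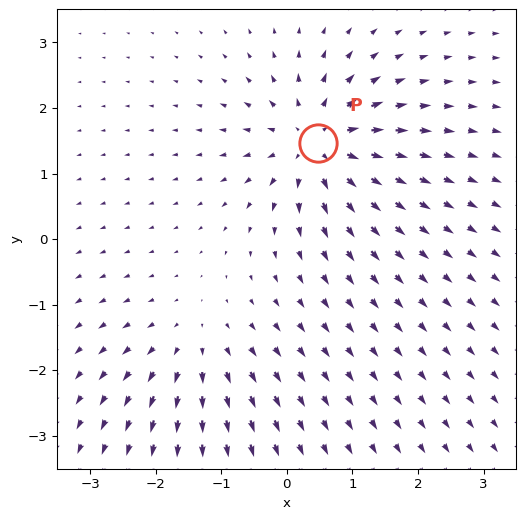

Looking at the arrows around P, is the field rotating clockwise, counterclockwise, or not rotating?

not rotating

Near P at (0.5, 1.5) the arrows show no circulation. The curl there is ≈0.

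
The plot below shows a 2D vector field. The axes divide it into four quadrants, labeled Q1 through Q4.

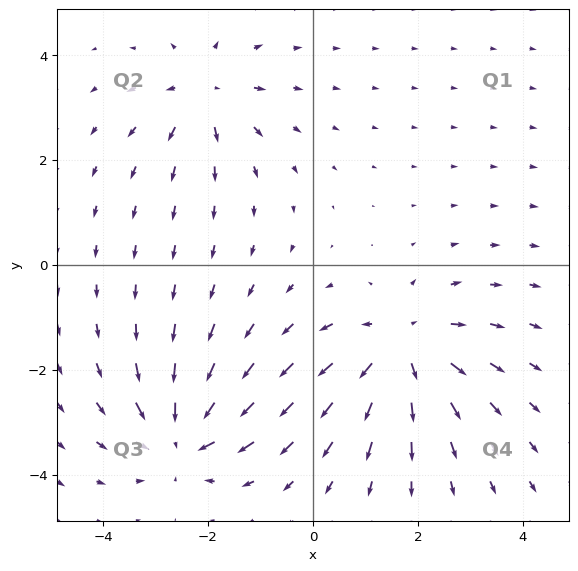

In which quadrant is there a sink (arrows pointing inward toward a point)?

The sink sits at approximately (-2.5, -3.3), which lies in quadrant Q3. The divergence there is about -4, negative as expected for a sink.

Q3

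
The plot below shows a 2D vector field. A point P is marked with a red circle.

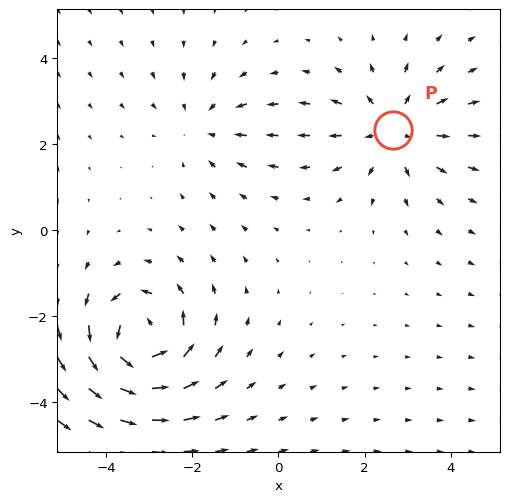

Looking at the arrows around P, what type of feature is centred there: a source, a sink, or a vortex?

source

At P (2.7, 2.3) the arrows spread outward. Divergence about +3, curl ≈0 — positive divergence with near-zero curl is a source.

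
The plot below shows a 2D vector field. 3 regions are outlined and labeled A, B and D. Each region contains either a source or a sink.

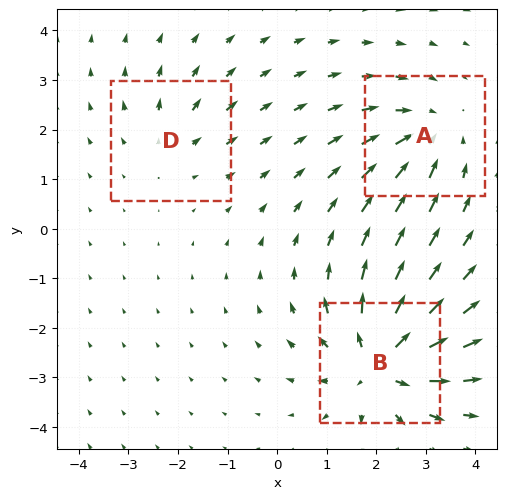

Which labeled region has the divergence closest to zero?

Divergence at each region's feature centre — A: about -4, B: about +6, D: about +2. Region D is closest to zero.

D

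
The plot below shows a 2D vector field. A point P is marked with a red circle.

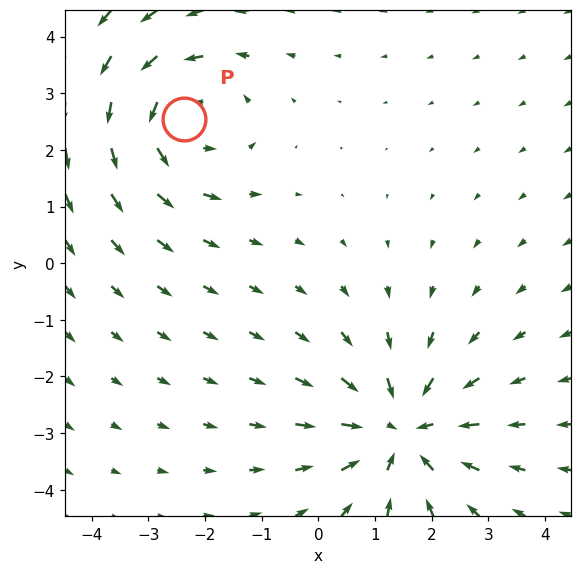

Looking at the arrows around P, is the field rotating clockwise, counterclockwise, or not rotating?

counterclockwise

Near P at (-2.4, 2.6) the arrows circulate counterclockwise. The curl (z-component) there is about +3; positive curl means counterclockwise rotation.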